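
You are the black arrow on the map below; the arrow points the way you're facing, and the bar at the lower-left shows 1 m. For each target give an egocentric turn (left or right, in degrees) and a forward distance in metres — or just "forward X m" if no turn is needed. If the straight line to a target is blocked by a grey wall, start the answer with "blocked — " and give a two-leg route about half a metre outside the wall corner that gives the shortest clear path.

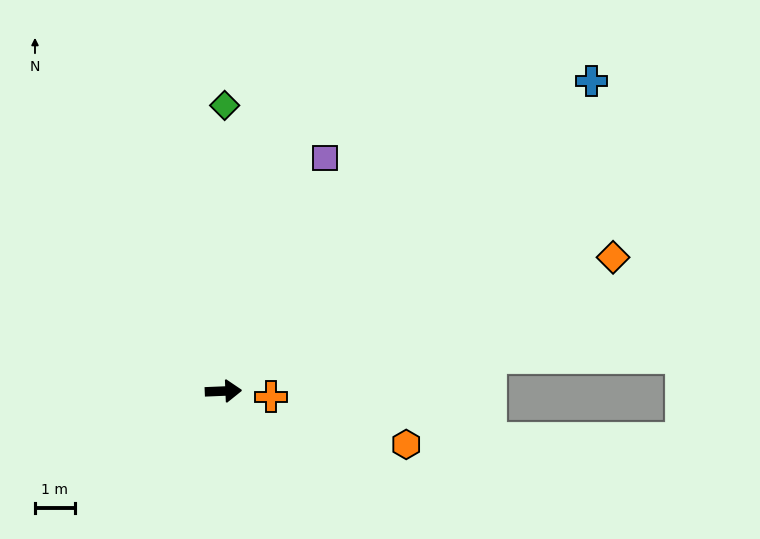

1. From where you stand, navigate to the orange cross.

turn right 9°, forward 1.2 m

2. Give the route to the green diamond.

turn left 87°, forward 7.2 m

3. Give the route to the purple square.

turn left 64°, forward 6.4 m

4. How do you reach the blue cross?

turn left 38°, forward 12.1 m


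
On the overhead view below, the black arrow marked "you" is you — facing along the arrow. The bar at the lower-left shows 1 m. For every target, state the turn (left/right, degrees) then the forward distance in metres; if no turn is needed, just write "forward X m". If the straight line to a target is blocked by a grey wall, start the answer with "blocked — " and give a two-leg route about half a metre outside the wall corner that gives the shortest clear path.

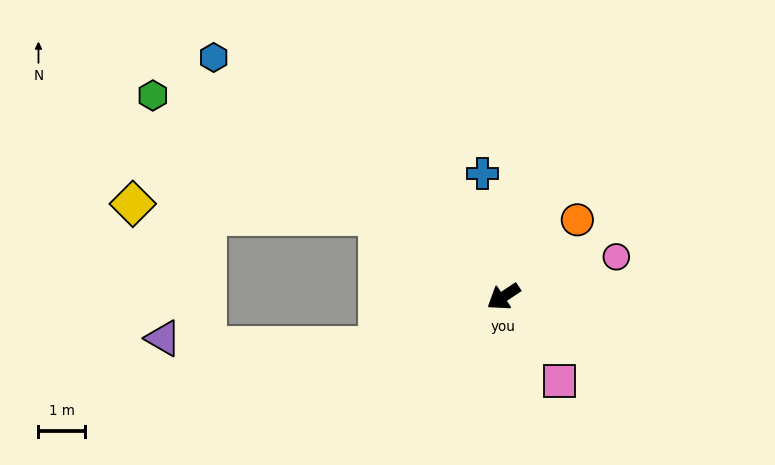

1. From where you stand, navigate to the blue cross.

turn right 114°, forward 2.7 m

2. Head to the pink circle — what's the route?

turn left 166°, forward 2.6 m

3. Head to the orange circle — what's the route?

turn right 167°, forward 2.3 m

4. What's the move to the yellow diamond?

blocked — turn right 66°, forward 3.2 m, then turn left 30°, forward 5.3 m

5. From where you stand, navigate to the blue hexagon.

turn right 73°, forward 8.2 m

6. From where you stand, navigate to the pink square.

turn left 90°, forward 2.2 m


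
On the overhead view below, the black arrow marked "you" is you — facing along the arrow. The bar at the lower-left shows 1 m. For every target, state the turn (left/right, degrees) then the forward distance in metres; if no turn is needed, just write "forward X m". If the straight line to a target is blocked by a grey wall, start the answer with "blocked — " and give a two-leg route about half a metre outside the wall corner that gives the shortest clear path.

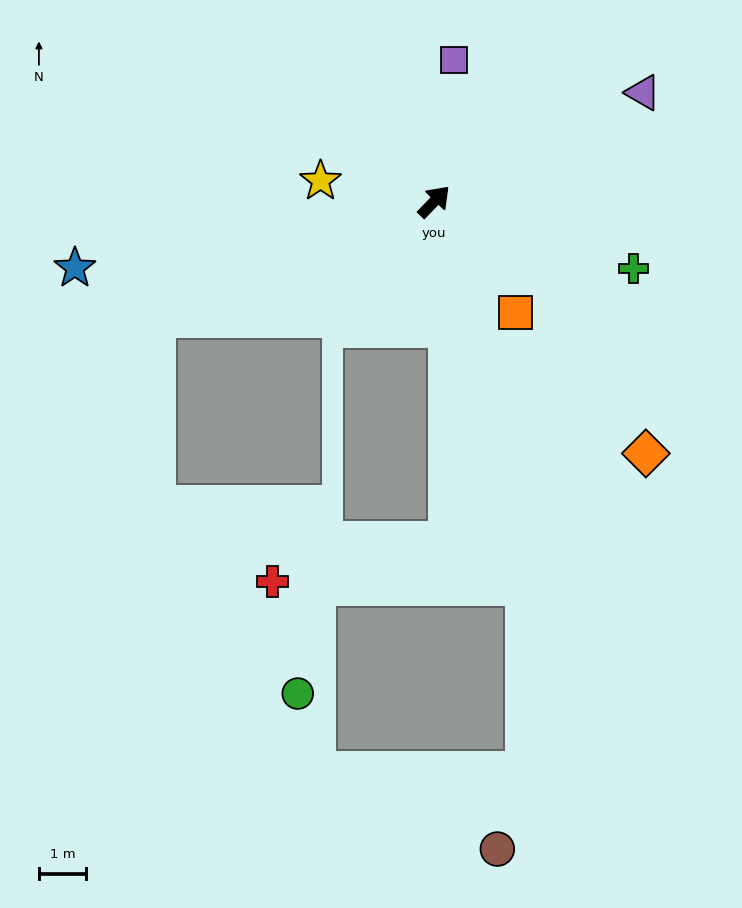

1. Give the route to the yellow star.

turn left 124°, forward 2.5 m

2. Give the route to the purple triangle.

turn right 18°, forward 5.0 m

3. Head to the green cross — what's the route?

turn right 65°, forward 4.5 m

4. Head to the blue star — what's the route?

turn left 145°, forward 7.8 m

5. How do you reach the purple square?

turn left 36°, forward 3.0 m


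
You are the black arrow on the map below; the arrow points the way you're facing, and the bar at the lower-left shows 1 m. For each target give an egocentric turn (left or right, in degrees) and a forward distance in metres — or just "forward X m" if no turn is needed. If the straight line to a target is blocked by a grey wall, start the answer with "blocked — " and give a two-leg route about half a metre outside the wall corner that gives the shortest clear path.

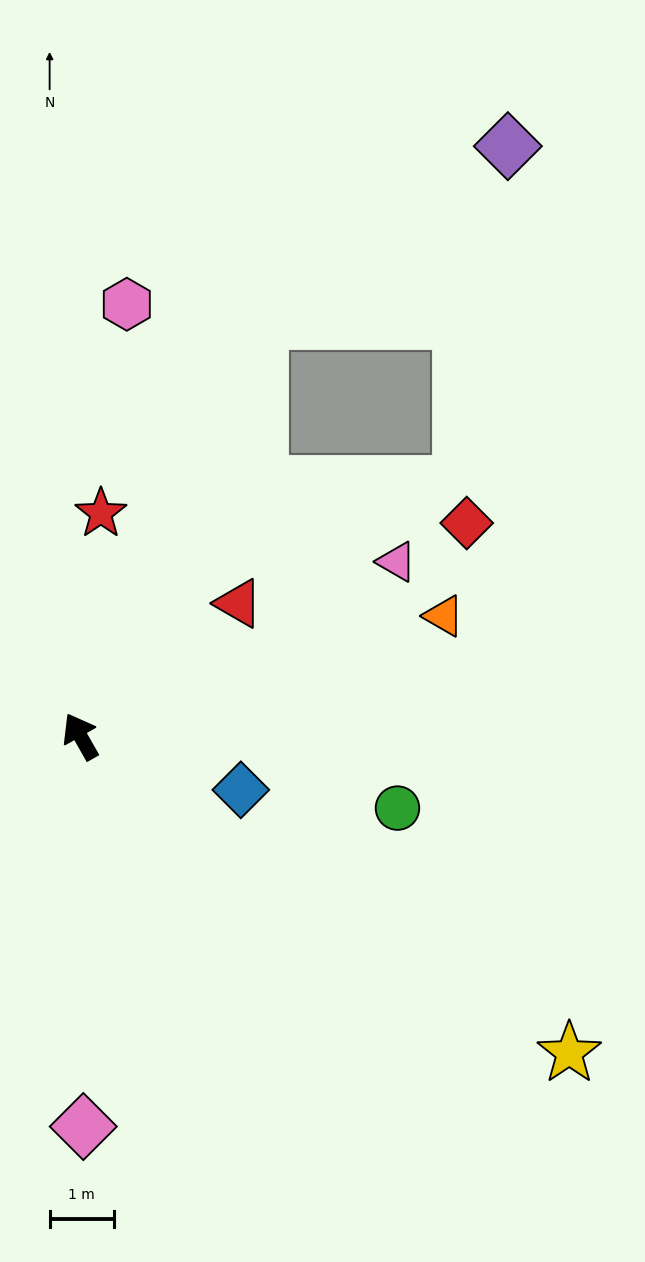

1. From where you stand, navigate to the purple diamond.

blocked — turn right 53°, forward 7.0 m, then turn right 31°, forward 4.7 m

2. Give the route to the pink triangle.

turn right 91°, forward 5.6 m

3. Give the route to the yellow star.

turn right 153°, forward 9.1 m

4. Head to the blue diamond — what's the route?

turn right 138°, forward 2.6 m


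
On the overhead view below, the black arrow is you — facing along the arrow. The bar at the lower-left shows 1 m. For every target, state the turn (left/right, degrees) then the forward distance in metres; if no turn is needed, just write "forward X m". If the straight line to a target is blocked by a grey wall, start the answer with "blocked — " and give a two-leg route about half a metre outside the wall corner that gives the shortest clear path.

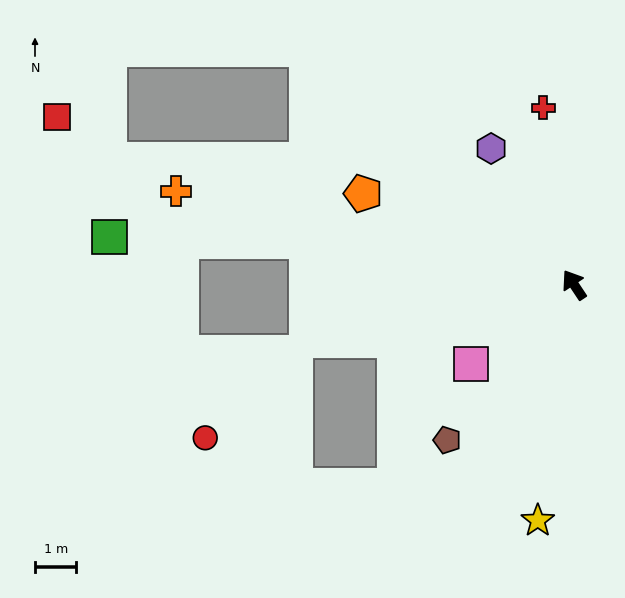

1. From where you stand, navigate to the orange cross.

turn left 43°, forward 9.9 m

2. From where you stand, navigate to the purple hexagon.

turn right 2°, forward 3.8 m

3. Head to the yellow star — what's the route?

turn left 138°, forward 5.8 m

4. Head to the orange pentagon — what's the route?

turn left 33°, forward 5.5 m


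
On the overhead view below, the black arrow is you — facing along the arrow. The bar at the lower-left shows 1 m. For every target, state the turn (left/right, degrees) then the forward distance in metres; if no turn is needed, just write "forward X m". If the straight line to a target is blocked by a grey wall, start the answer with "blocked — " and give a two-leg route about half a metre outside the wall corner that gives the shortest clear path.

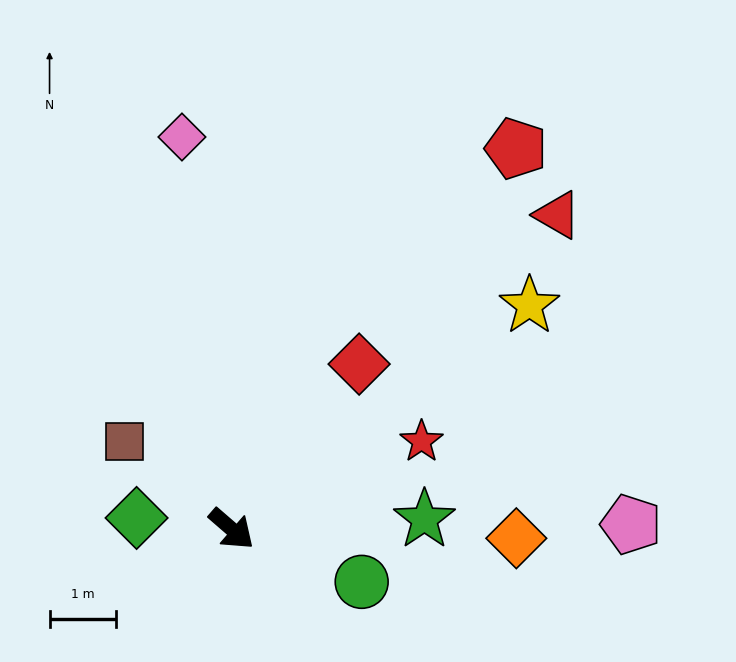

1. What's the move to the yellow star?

turn left 78°, forward 5.6 m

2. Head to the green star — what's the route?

turn left 44°, forward 2.9 m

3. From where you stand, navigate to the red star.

turn left 66°, forward 3.2 m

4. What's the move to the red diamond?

turn left 93°, forward 3.1 m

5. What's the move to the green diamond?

turn right 146°, forward 1.4 m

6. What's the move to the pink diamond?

turn left 138°, forward 6.0 m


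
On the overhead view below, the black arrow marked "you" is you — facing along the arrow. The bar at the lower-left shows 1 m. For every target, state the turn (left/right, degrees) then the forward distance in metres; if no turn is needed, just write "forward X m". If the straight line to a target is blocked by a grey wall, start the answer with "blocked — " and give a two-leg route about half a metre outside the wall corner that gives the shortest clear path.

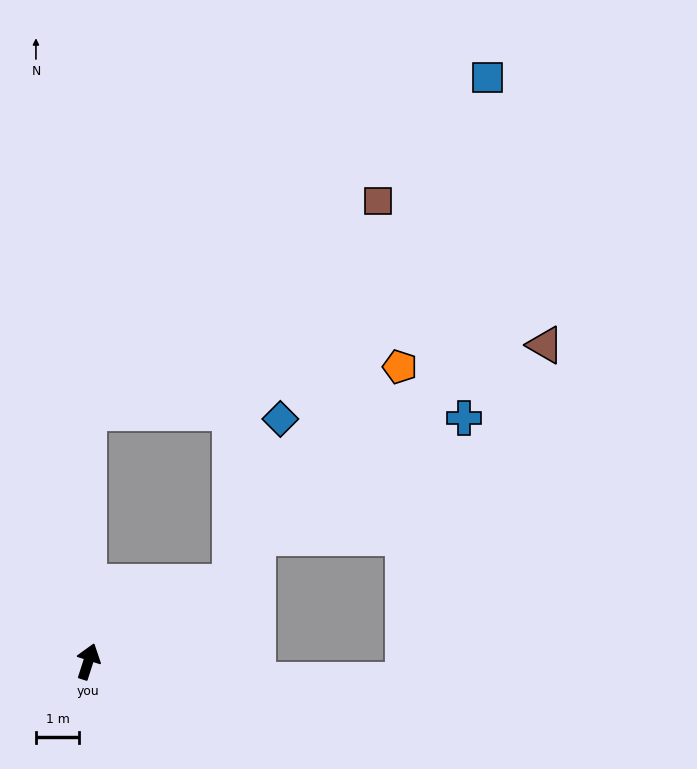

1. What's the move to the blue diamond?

blocked — turn right 43°, forward 3.8 m, then turn left 44°, forward 3.9 m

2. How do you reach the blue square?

blocked — turn right 43°, forward 3.8 m, then turn left 34°, forward 13.1 m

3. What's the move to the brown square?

blocked — turn left 18°, forward 5.7 m, then turn right 54°, forward 8.3 m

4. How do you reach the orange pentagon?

blocked — turn left 18°, forward 5.7 m, then turn right 82°, forward 7.2 m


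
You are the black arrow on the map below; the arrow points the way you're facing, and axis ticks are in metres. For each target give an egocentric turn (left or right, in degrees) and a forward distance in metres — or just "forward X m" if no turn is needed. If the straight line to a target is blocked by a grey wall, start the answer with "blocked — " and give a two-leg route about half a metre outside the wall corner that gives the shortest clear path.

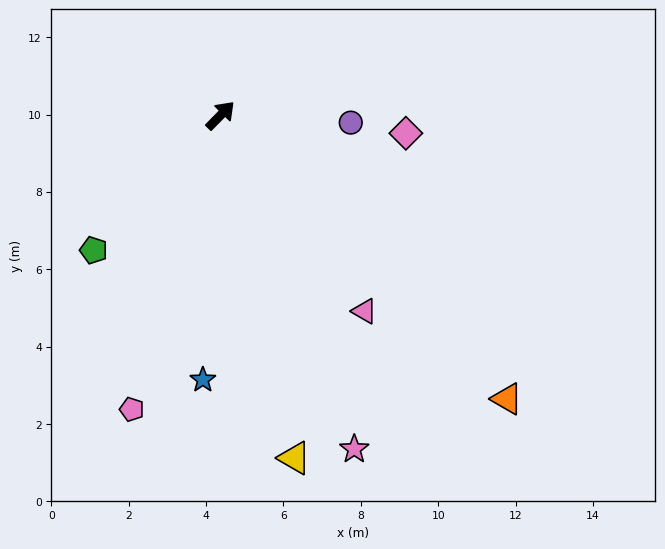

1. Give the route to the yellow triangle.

turn right 123°, forward 9.1 m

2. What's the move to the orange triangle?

turn right 90°, forward 10.4 m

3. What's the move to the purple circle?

turn right 49°, forward 3.4 m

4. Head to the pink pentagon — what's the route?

turn right 152°, forward 7.9 m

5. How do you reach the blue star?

turn right 139°, forward 6.9 m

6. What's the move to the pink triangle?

turn right 99°, forward 6.3 m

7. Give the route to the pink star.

turn right 114°, forward 9.3 m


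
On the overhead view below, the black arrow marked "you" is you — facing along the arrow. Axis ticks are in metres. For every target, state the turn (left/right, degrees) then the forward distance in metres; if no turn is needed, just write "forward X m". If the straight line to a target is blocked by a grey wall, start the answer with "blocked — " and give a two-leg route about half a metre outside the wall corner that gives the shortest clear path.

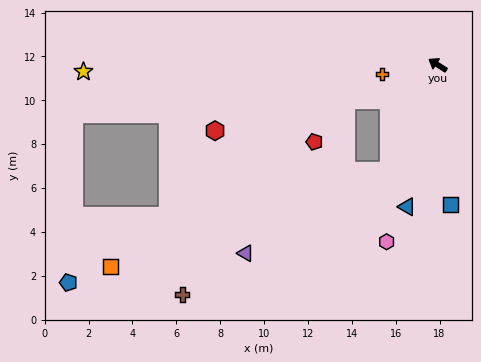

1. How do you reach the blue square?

turn left 128°, forward 6.4 m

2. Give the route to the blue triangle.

turn left 110°, forward 6.6 m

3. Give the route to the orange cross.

turn left 42°, forward 2.6 m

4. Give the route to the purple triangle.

blocked — turn left 98°, forward 5.3 m, then turn right 36°, forward 7.6 m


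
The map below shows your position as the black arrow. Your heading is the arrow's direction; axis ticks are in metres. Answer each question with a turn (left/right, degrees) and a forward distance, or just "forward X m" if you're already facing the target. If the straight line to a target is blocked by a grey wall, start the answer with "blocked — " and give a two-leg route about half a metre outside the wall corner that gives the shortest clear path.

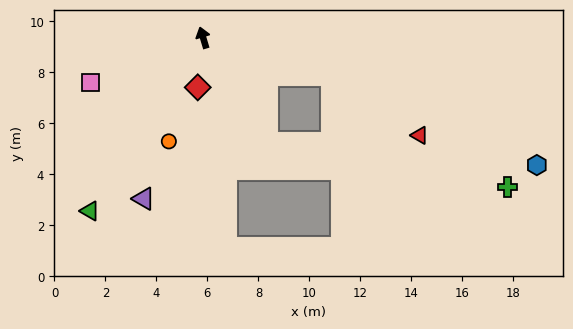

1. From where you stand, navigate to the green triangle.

turn left 130°, forward 8.1 m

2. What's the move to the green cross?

blocked — turn right 165°, forward 4.8 m, then turn left 48°, forward 9.6 m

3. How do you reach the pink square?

turn left 95°, forward 4.8 m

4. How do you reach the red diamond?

turn left 157°, forward 2.0 m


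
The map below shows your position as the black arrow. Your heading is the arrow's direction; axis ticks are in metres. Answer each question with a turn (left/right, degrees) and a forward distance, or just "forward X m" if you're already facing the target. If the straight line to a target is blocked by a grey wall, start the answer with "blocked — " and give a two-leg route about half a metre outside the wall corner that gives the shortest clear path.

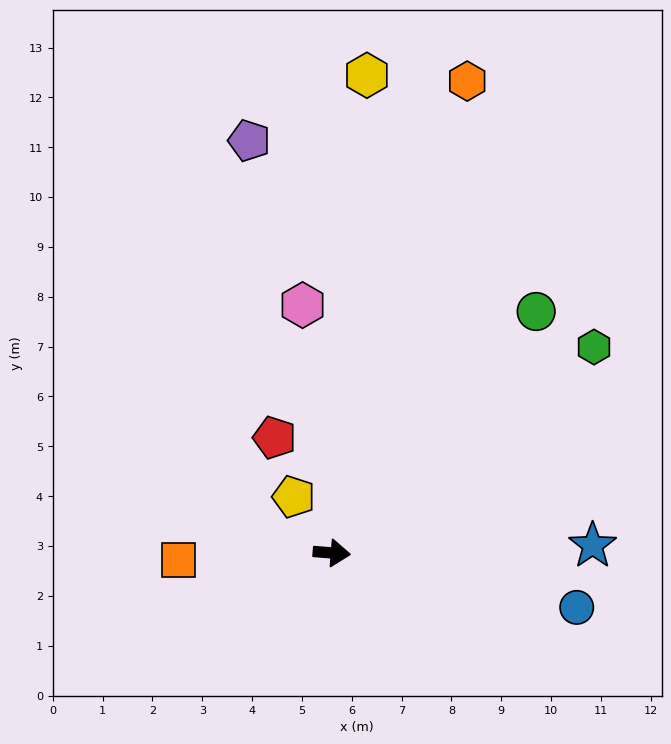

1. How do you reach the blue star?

turn left 6°, forward 5.2 m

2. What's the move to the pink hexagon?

turn left 101°, forward 5.0 m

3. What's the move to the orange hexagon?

turn left 79°, forward 9.8 m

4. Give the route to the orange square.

turn right 173°, forward 3.1 m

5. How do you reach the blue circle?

turn right 8°, forward 5.0 m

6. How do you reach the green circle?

turn left 54°, forward 6.3 m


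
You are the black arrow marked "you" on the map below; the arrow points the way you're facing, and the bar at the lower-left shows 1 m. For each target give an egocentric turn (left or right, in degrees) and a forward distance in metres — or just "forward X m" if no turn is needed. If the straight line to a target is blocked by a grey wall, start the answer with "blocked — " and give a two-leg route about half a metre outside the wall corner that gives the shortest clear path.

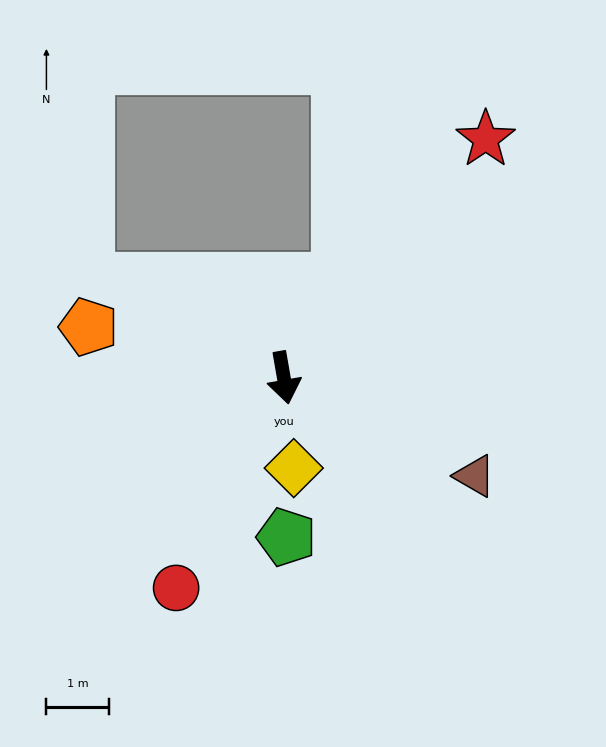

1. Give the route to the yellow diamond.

turn right 4°, forward 1.5 m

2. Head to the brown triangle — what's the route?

turn left 53°, forward 3.4 m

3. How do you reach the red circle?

turn right 37°, forward 3.8 m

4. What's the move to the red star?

turn left 130°, forward 5.0 m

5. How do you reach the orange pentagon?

turn right 114°, forward 3.2 m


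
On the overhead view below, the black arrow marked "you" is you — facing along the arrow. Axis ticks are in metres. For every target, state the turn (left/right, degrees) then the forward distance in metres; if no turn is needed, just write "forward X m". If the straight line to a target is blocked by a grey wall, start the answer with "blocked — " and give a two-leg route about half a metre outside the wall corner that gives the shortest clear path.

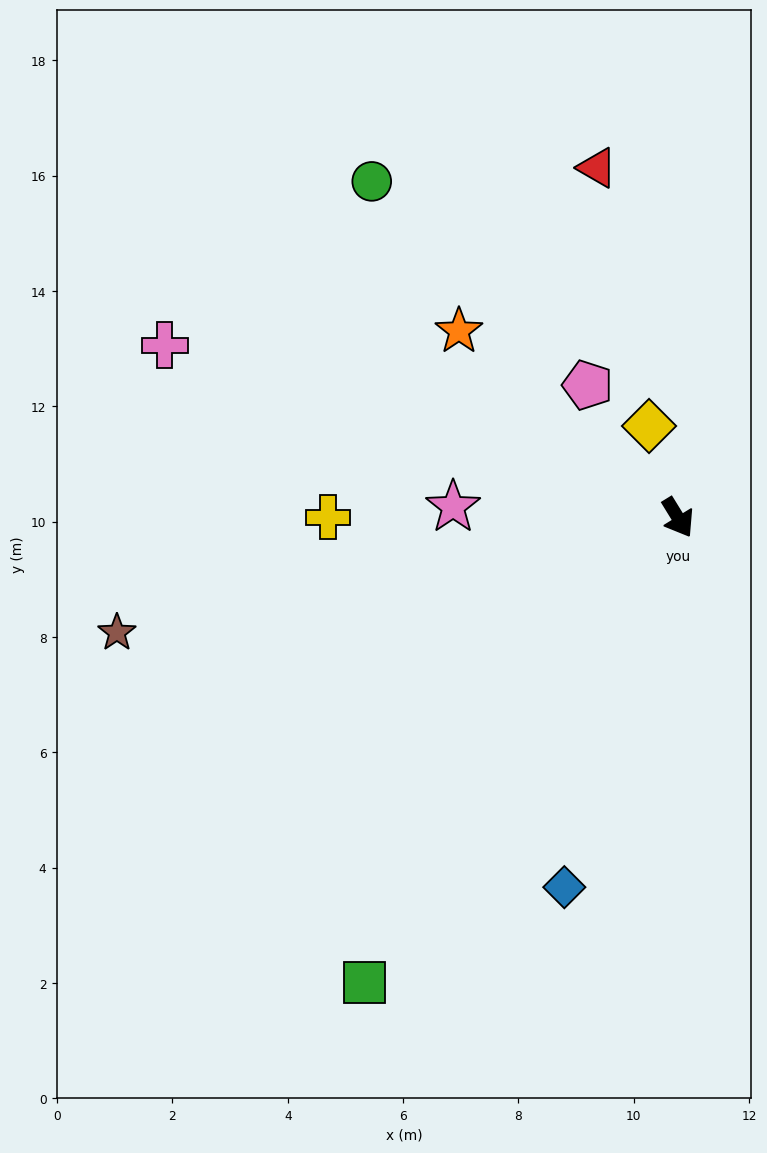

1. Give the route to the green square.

turn right 66°, forward 9.7 m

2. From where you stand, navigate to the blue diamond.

turn right 49°, forward 6.7 m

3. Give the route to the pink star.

turn right 124°, forward 3.9 m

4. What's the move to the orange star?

turn right 162°, forward 5.0 m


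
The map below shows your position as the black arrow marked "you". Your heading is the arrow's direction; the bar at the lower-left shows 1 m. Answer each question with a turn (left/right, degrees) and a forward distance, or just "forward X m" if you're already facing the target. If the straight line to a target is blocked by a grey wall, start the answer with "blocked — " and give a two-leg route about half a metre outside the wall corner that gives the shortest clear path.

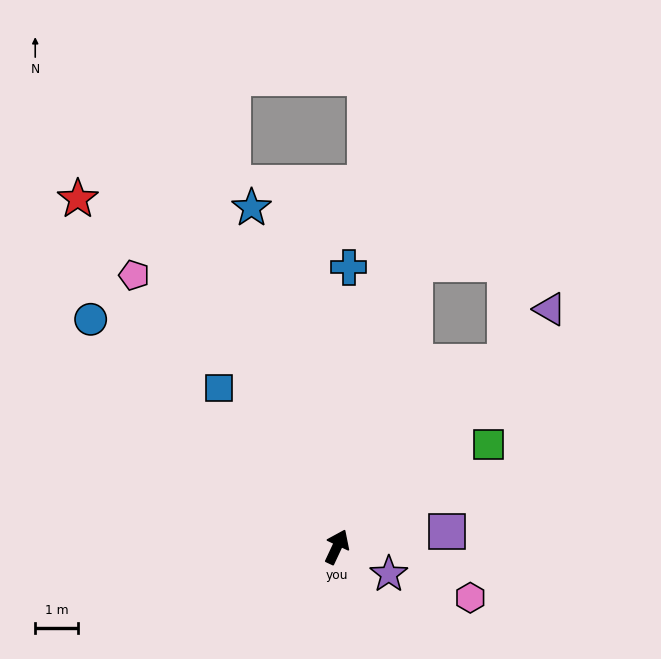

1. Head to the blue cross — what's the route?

turn left 23°, forward 6.6 m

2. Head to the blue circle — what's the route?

turn left 72°, forward 7.9 m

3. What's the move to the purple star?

turn right 93°, forward 1.4 m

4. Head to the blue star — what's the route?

turn left 39°, forward 8.2 m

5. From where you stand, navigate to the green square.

turn right 31°, forward 4.3 m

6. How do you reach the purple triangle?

turn right 17°, forward 7.5 m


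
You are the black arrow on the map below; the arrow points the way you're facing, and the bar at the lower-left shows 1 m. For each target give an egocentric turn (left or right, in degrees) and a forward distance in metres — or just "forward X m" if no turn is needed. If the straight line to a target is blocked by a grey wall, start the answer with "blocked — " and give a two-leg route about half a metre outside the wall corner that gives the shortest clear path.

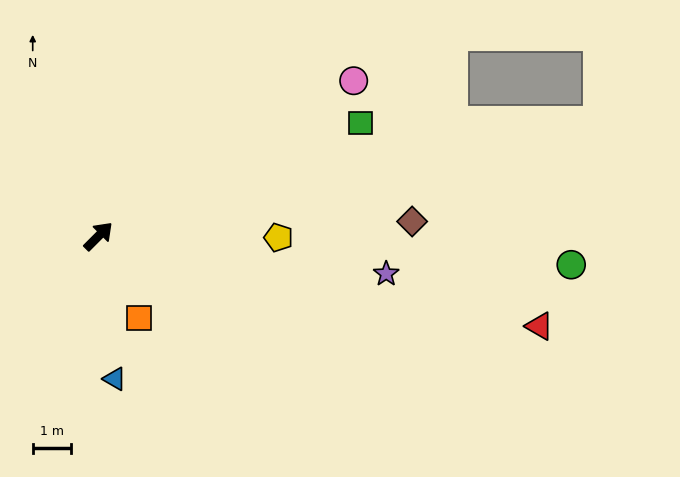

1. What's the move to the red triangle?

turn right 57°, forward 11.9 m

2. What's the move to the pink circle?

turn right 14°, forward 7.9 m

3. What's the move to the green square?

turn right 22°, forward 7.5 m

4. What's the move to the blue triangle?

turn right 129°, forward 3.8 m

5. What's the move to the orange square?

turn right 109°, forward 2.4 m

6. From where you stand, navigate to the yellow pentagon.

turn right 45°, forward 4.8 m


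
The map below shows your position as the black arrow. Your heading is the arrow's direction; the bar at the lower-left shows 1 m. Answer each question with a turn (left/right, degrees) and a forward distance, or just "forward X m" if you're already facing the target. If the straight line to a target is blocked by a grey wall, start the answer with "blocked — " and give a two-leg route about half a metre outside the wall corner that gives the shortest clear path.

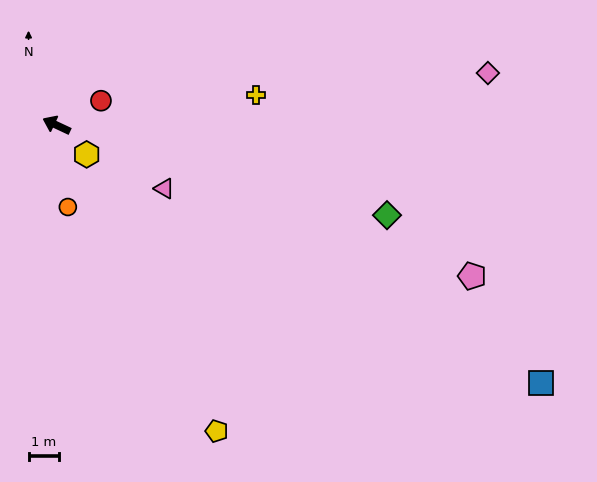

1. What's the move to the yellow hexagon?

turn left 161°, forward 1.4 m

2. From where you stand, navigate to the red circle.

turn right 126°, forward 1.7 m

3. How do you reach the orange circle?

turn left 123°, forward 2.7 m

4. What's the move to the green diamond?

turn right 170°, forward 11.3 m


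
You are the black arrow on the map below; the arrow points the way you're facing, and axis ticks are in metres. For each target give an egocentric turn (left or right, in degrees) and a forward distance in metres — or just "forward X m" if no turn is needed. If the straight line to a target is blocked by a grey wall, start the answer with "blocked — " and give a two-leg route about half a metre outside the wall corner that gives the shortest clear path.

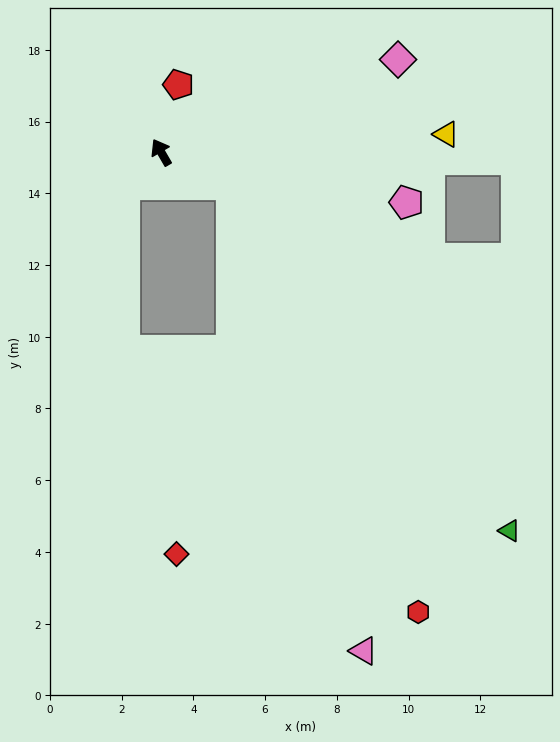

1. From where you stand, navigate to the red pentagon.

turn right 44°, forward 1.9 m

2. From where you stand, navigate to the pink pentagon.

turn right 132°, forward 7.0 m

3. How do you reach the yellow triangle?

turn right 117°, forward 8.0 m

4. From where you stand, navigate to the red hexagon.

blocked — turn right 145°, forward 2.1 m, then turn right 41°, forward 13.0 m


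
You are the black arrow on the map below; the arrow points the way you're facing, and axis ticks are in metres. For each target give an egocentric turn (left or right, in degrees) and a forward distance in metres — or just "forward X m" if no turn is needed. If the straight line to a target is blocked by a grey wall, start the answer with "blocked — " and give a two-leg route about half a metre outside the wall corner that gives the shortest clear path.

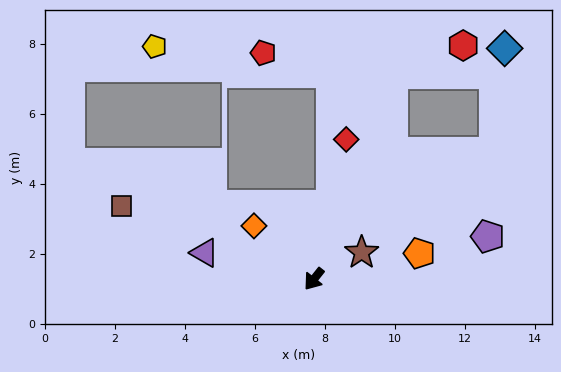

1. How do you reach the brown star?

turn left 158°, forward 1.6 m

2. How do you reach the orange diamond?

turn right 93°, forward 2.3 m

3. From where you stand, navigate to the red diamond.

turn right 155°, forward 4.1 m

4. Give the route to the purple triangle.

turn right 65°, forward 3.2 m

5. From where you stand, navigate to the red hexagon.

blocked — turn right 163°, forward 6.3 m, then turn right 46°, forward 2.2 m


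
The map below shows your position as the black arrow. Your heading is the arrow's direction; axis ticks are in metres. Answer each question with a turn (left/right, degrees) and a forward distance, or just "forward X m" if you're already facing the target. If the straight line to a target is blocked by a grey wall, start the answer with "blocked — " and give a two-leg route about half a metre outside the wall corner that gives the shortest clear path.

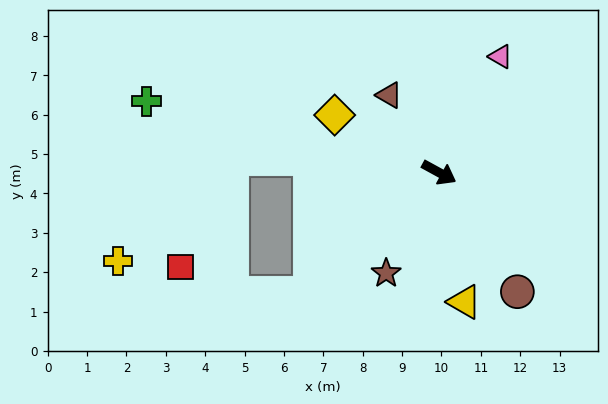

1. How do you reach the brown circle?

turn right 28°, forward 3.6 m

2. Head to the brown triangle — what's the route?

turn left 152°, forward 2.3 m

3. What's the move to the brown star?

turn right 89°, forward 2.9 m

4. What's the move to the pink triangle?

turn left 91°, forward 3.3 m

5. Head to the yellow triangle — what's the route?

turn right 50°, forward 3.3 m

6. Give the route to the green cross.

turn right 165°, forward 7.6 m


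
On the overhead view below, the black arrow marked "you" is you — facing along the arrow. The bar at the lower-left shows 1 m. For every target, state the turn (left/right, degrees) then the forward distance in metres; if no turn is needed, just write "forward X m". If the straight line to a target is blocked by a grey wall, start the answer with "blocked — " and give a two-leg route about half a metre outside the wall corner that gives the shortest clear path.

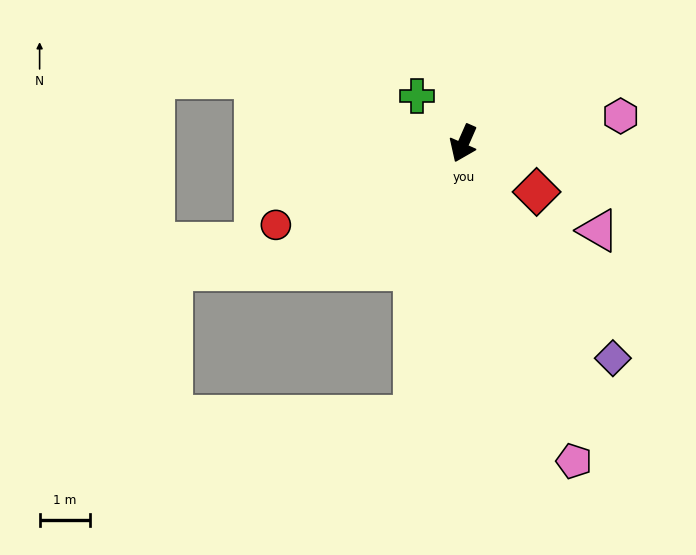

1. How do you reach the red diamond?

turn left 80°, forward 1.8 m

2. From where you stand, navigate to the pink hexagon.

turn left 124°, forward 3.2 m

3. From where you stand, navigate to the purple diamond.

turn left 59°, forward 5.2 m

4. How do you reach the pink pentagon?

turn left 43°, forward 6.7 m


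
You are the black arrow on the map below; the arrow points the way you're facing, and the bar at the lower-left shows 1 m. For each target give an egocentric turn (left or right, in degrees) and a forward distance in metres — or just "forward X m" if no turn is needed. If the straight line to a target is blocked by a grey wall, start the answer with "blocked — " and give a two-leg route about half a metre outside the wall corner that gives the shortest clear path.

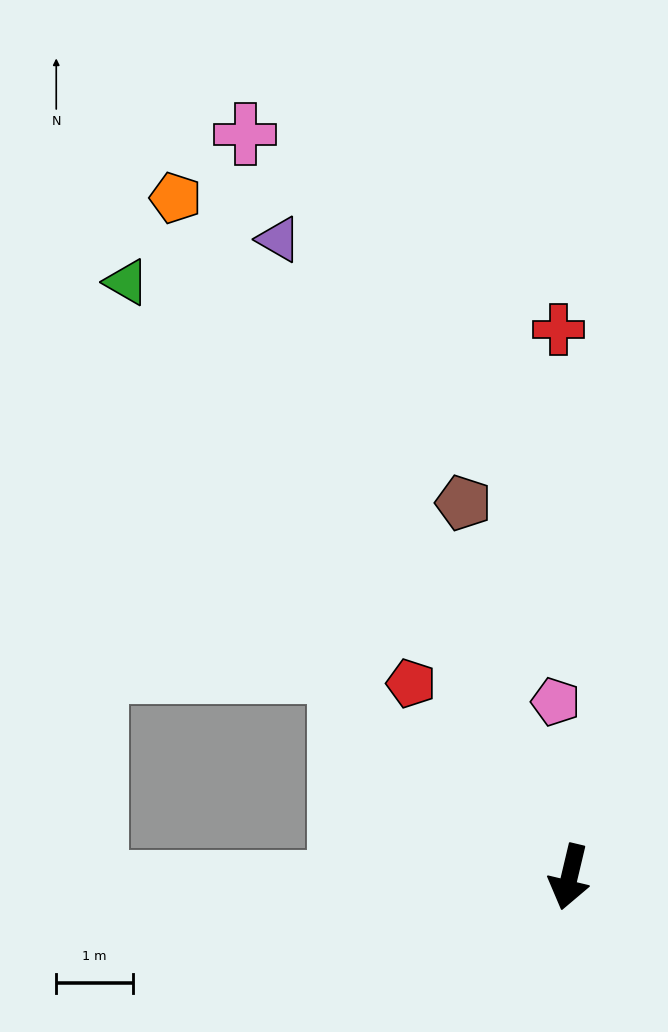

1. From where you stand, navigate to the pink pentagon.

turn right 162°, forward 2.3 m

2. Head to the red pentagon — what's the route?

turn right 127°, forward 3.3 m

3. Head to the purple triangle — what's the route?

turn right 142°, forward 9.1 m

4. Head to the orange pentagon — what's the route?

turn right 137°, forward 10.2 m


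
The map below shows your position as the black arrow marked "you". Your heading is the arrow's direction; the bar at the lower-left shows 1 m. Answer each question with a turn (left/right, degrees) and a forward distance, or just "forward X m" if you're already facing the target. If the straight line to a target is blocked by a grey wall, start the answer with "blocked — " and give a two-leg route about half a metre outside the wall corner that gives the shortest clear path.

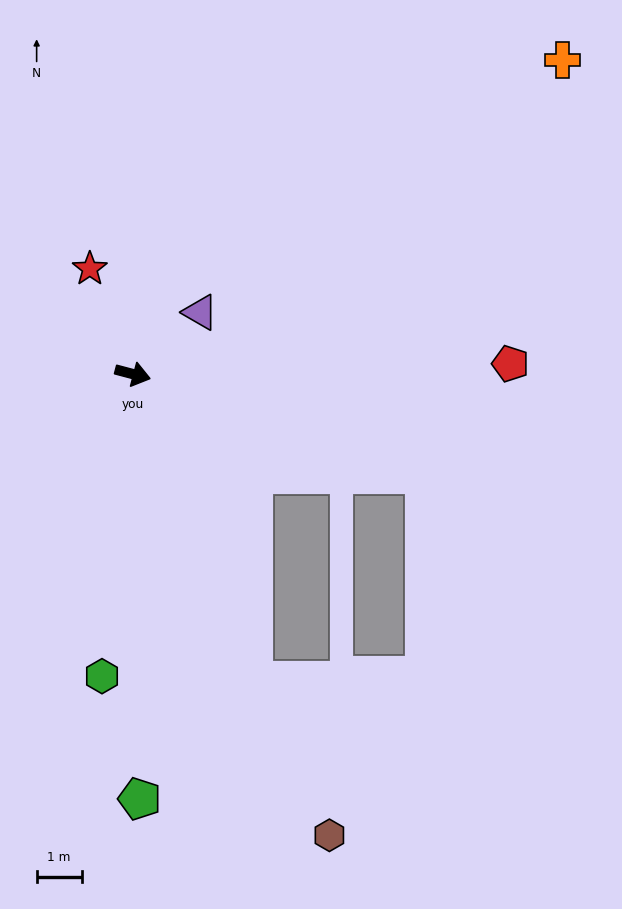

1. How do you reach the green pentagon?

turn right 74°, forward 9.5 m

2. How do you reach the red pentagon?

turn left 16°, forward 8.4 m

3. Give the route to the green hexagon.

turn right 81°, forward 6.8 m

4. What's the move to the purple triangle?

turn left 57°, forward 2.0 m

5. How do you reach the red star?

turn left 127°, forward 2.5 m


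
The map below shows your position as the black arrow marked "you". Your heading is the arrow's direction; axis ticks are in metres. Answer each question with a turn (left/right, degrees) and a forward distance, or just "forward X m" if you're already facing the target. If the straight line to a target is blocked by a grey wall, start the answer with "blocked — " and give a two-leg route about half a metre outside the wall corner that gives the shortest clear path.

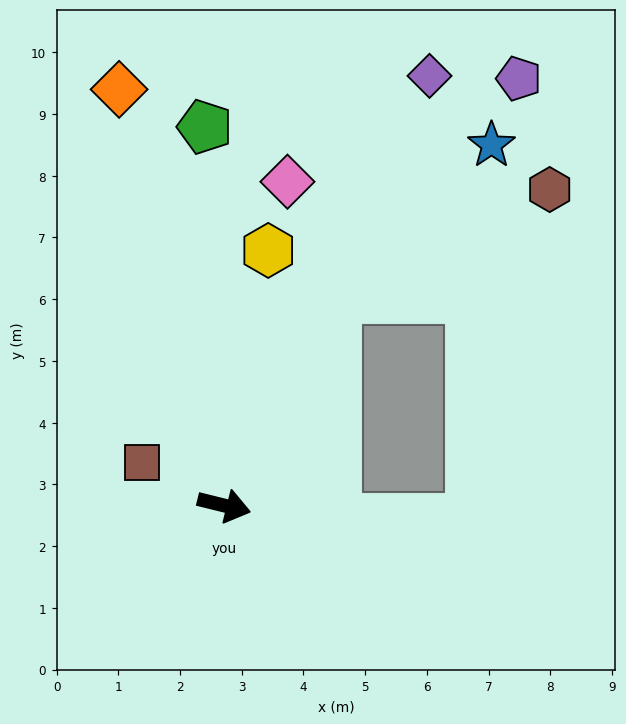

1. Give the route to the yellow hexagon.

turn left 94°, forward 4.2 m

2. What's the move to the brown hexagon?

blocked — turn left 76°, forward 3.8 m, then turn right 35°, forward 3.9 m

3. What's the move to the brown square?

turn left 166°, forward 1.5 m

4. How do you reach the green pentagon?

turn left 107°, forward 6.1 m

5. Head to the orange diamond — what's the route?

turn left 118°, forward 7.0 m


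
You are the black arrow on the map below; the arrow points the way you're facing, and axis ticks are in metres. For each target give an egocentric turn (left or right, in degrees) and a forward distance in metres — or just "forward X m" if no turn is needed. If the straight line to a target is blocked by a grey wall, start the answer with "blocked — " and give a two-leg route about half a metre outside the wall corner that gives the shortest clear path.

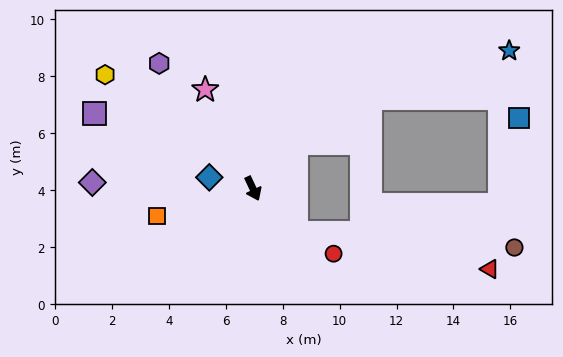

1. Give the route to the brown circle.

blocked — turn left 19°, forward 2.2 m, then turn left 42°, forward 7.7 m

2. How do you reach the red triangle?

blocked — turn left 19°, forward 2.2 m, then turn left 35°, forward 6.9 m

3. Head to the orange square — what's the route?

turn right 99°, forward 3.5 m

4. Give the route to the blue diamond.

turn right 130°, forward 1.6 m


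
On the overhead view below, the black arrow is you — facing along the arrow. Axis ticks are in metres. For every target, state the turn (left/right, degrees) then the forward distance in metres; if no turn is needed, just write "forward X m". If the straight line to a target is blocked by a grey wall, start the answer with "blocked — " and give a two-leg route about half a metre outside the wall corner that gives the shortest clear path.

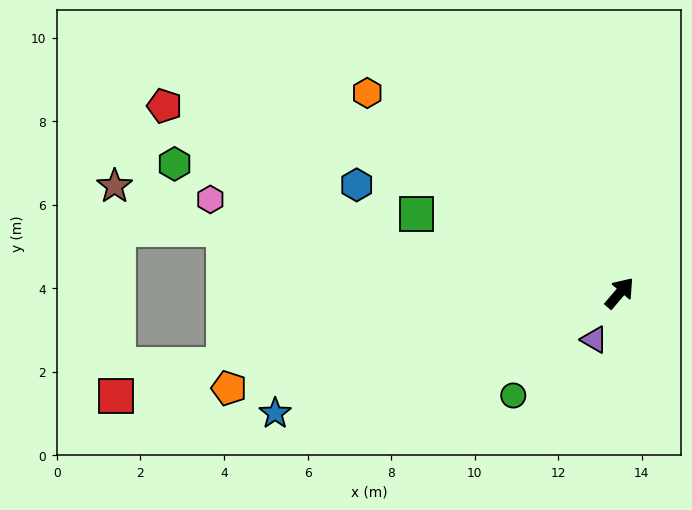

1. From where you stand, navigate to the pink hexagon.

turn left 118°, forward 10.0 m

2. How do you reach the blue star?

turn left 150°, forward 8.7 m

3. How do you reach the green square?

turn left 109°, forward 5.2 m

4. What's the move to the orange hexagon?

turn left 92°, forward 7.7 m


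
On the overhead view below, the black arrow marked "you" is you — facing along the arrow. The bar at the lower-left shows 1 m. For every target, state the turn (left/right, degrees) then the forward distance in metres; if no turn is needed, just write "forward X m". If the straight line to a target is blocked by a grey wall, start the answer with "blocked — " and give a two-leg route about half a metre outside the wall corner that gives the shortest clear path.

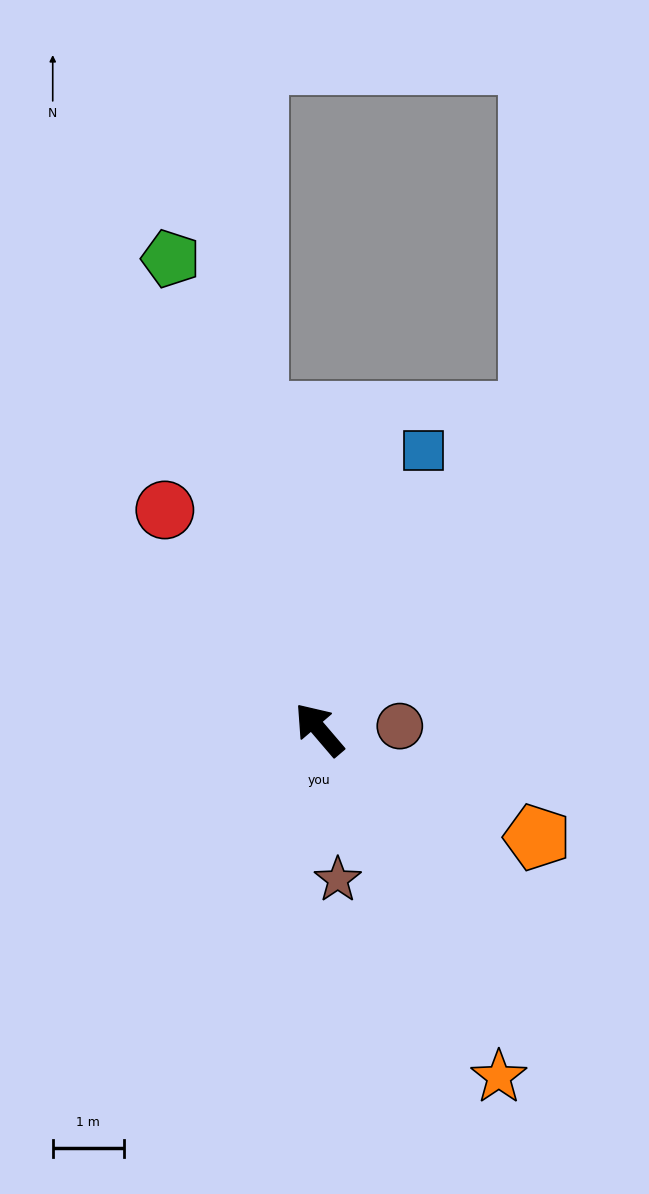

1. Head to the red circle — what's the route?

turn right 5°, forward 3.8 m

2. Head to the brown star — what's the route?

turn left 147°, forward 2.1 m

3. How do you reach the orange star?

turn left 167°, forward 5.5 m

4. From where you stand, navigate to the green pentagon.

turn right 23°, forward 6.9 m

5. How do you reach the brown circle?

turn right 128°, forward 1.1 m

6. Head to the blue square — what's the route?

turn right 61°, forward 4.2 m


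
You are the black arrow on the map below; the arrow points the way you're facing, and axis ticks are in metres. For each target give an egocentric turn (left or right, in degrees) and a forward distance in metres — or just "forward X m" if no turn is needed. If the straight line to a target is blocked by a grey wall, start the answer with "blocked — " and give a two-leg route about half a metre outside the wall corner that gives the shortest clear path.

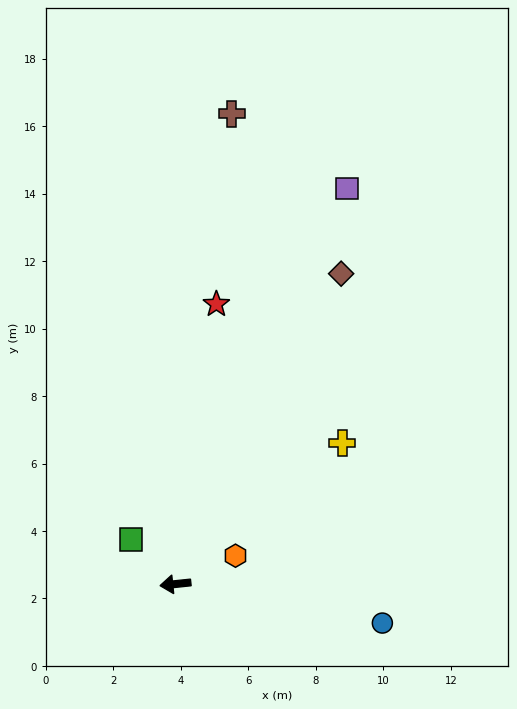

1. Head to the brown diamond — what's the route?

turn right 124°, forward 10.4 m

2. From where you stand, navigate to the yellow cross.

turn right 146°, forward 6.5 m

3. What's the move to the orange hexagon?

turn right 161°, forward 2.0 m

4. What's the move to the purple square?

turn right 119°, forward 12.8 m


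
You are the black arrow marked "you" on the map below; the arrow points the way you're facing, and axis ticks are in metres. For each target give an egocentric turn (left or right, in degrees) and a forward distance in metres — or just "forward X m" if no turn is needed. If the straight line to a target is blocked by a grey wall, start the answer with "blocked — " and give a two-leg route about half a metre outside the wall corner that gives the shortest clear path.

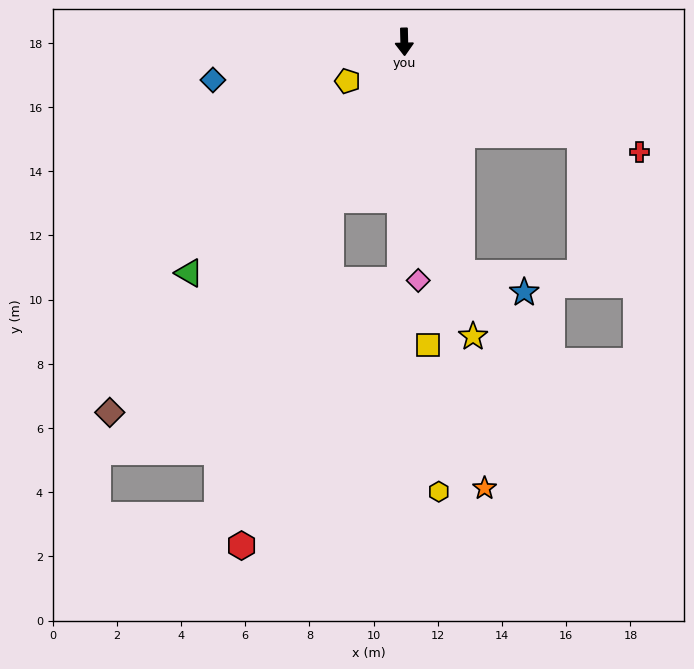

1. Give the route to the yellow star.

turn left 12°, forward 9.4 m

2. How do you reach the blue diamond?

turn right 80°, forward 6.1 m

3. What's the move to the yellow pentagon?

turn right 57°, forward 2.1 m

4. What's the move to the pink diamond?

forward 7.4 m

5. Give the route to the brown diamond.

turn right 40°, forward 14.7 m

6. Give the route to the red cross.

turn left 64°, forward 8.1 m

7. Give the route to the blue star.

blocked — turn left 12°, forward 7.4 m, then turn left 60°, forward 2.0 m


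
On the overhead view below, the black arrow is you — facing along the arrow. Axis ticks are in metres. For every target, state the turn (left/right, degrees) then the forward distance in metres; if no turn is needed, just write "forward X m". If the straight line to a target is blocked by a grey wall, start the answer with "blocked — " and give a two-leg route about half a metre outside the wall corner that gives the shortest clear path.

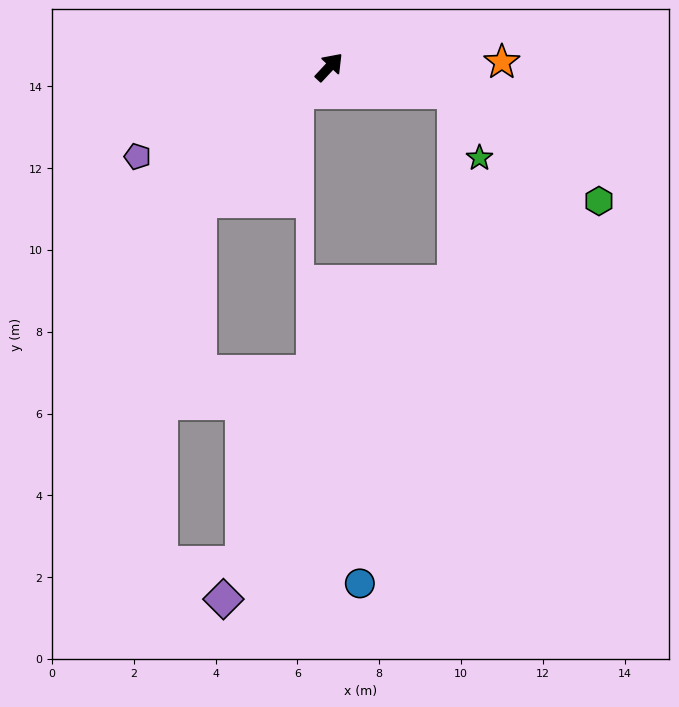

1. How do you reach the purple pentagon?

turn left 158°, forward 5.2 m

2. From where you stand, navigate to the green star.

blocked — turn right 58°, forward 3.1 m, then turn right 58°, forward 1.7 m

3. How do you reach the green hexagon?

blocked — turn right 58°, forward 3.1 m, then turn right 26°, forward 4.4 m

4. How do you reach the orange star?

turn right 45°, forward 4.2 m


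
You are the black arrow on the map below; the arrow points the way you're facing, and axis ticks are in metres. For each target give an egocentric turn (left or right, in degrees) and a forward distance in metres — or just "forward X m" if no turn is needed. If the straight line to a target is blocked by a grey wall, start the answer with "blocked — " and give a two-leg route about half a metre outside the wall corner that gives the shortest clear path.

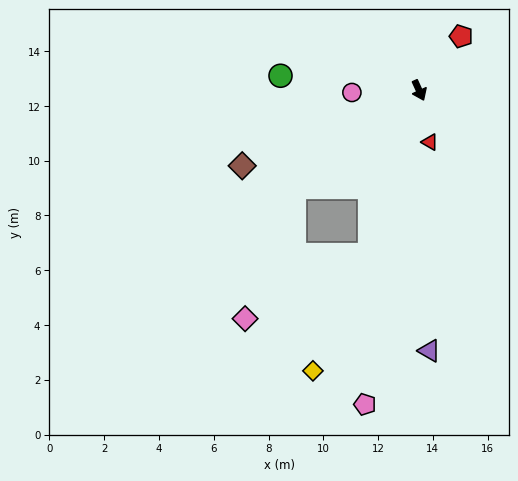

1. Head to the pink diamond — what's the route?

blocked — turn right 76°, forward 5.8 m, then turn left 31°, forward 5.1 m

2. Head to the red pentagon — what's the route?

turn left 118°, forward 2.5 m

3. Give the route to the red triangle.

turn right 13°, forward 1.9 m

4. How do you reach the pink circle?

turn right 113°, forward 2.5 m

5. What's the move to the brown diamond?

turn right 91°, forward 7.0 m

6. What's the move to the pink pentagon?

turn right 34°, forward 11.6 m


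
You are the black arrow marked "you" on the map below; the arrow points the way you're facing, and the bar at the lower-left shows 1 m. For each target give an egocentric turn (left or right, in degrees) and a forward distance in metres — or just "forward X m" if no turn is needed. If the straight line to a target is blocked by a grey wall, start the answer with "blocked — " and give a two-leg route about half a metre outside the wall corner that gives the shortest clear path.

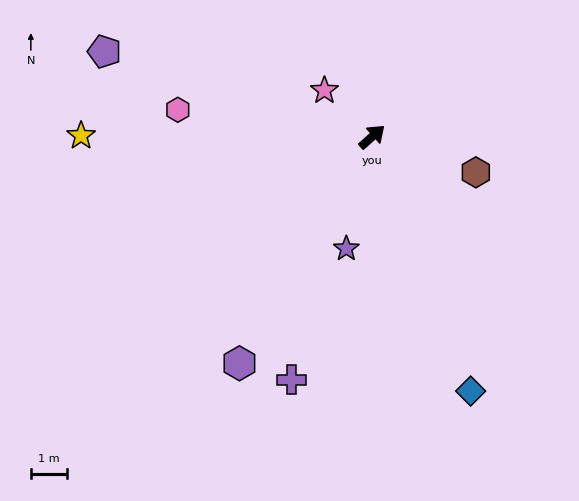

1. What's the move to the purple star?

turn right 145°, forward 3.2 m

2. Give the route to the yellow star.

turn left 138°, forward 8.0 m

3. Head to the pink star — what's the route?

turn left 94°, forward 1.8 m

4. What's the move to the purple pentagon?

turn left 121°, forward 7.7 m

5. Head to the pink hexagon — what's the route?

turn left 130°, forward 5.4 m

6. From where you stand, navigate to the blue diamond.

turn right 111°, forward 7.5 m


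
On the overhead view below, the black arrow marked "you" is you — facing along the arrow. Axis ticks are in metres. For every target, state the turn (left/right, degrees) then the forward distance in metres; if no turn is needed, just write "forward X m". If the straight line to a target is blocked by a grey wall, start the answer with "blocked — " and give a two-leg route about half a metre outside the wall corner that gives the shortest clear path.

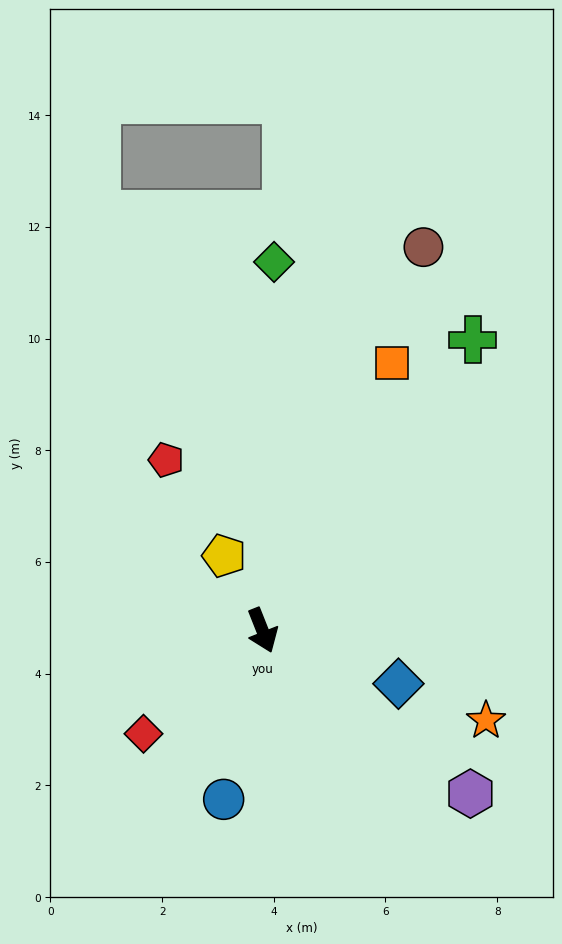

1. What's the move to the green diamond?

turn left 157°, forward 6.6 m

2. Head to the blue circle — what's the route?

turn right 35°, forward 3.1 m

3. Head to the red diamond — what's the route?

turn right 71°, forward 2.8 m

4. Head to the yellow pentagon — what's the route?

turn right 174°, forward 1.5 m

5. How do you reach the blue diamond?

turn left 47°, forward 2.6 m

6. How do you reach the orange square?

turn left 133°, forward 5.3 m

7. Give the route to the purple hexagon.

turn left 30°, forward 4.7 m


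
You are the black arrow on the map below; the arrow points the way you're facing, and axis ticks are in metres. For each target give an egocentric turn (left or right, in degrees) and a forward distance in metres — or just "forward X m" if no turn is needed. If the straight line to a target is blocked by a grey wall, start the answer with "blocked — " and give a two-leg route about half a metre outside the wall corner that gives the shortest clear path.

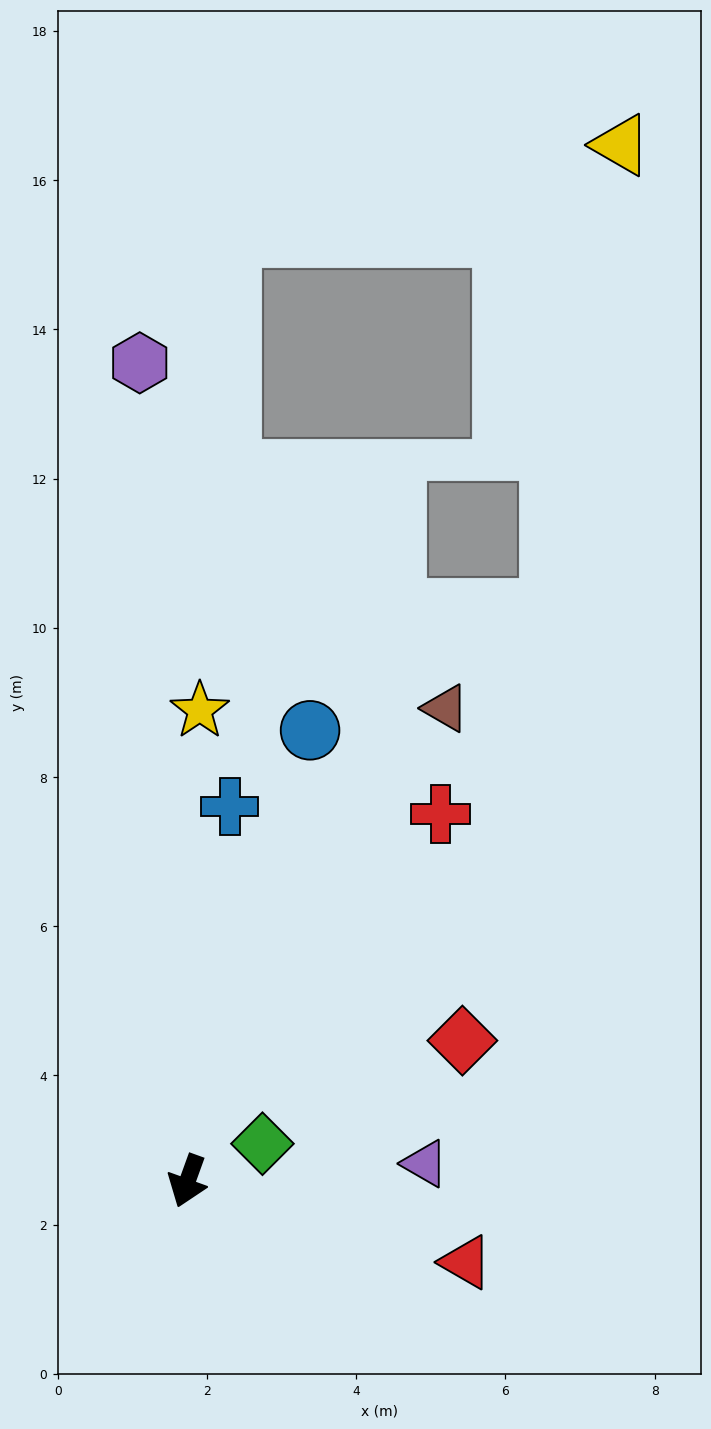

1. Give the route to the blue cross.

turn right 167°, forward 5.0 m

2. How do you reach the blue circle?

turn right 175°, forward 6.3 m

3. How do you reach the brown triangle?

turn left 171°, forward 7.2 m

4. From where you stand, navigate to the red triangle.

turn left 94°, forward 3.9 m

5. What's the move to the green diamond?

turn left 136°, forward 1.1 m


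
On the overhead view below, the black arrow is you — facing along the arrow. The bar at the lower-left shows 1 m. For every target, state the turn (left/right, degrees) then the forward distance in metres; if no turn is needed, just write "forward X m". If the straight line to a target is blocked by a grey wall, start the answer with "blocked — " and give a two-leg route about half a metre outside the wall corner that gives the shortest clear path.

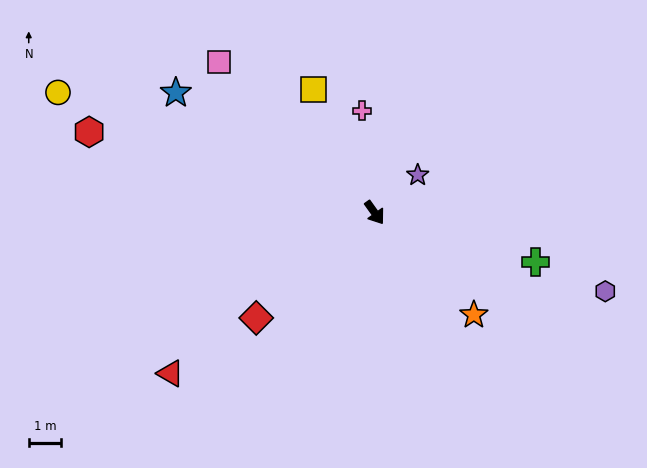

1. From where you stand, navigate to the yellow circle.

turn right 146°, forward 10.4 m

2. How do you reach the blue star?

turn right 157°, forward 7.2 m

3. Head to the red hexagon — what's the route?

turn right 141°, forward 9.1 m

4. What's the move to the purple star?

turn left 96°, forward 1.8 m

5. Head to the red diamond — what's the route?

turn right 84°, forward 4.9 m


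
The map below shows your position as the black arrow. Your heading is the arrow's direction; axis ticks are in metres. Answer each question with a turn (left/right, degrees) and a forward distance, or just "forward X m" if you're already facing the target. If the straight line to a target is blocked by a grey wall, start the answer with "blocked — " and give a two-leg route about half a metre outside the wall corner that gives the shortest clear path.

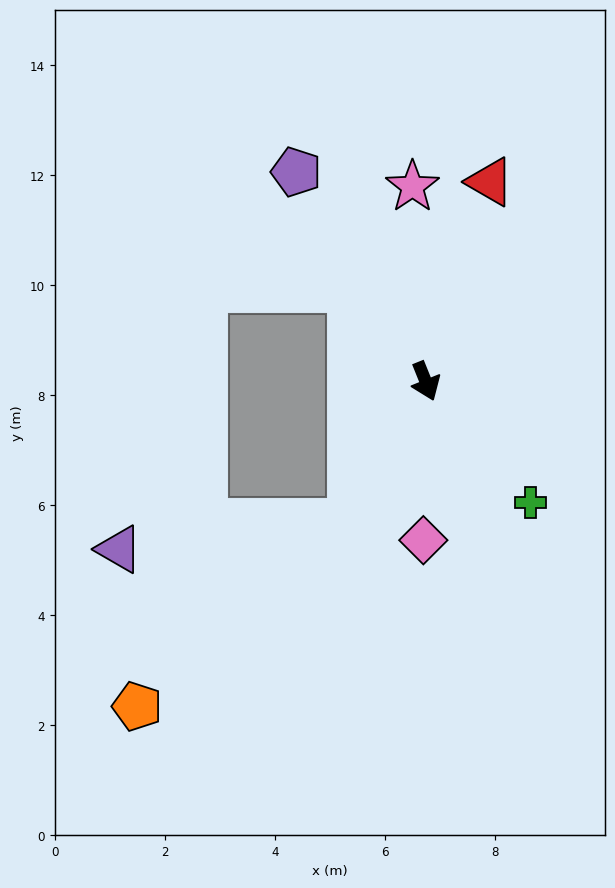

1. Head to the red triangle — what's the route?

turn left 140°, forward 3.8 m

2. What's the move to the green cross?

turn left 19°, forward 2.9 m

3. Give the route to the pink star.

turn left 162°, forward 3.5 m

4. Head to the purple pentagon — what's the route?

turn right 170°, forward 4.5 m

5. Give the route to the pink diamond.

turn right 23°, forward 2.9 m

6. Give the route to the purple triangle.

blocked — turn right 50°, forward 2.9 m, then turn right 55°, forward 4.2 m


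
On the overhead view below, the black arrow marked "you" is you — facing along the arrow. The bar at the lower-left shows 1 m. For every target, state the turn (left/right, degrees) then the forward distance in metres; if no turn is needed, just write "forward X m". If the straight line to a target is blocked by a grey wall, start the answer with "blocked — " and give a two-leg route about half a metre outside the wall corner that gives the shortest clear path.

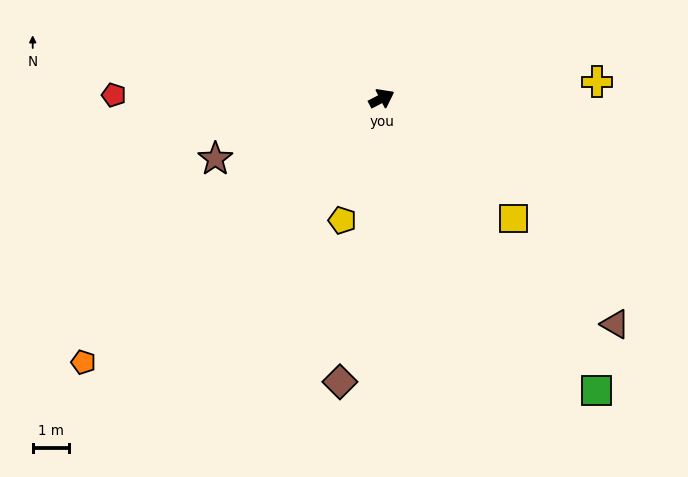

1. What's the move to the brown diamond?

turn right 126°, forward 7.8 m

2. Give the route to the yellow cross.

turn right 23°, forward 5.9 m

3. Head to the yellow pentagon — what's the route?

turn right 135°, forward 3.5 m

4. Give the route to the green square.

turn right 81°, forward 9.9 m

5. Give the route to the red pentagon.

turn left 152°, forward 7.3 m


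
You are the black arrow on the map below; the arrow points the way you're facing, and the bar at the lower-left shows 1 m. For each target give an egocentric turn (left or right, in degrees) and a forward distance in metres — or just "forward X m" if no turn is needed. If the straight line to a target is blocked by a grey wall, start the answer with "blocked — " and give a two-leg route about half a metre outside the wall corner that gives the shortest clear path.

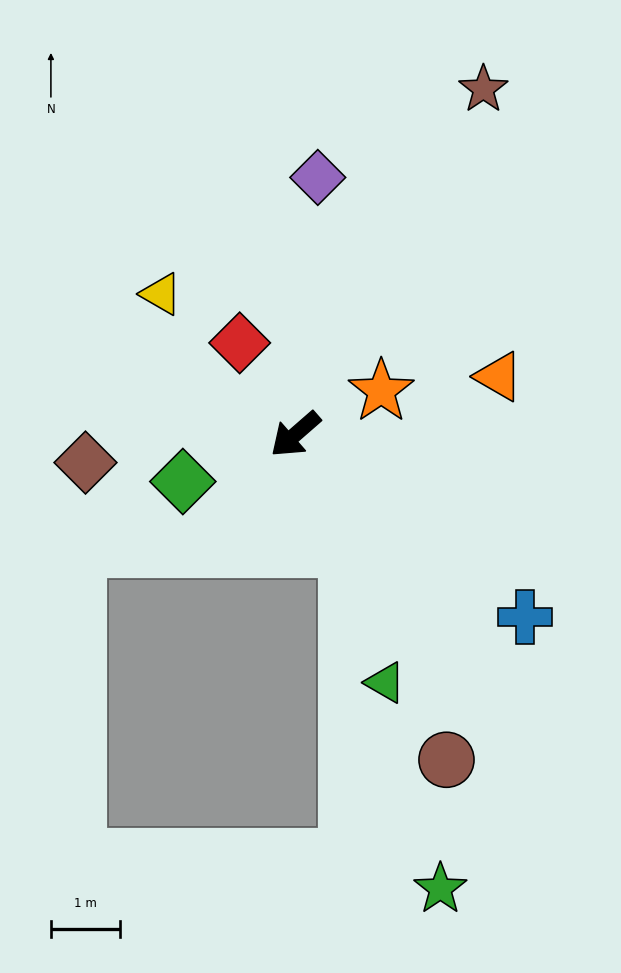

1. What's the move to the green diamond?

turn right 18°, forward 1.8 m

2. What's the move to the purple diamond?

turn right 136°, forward 3.7 m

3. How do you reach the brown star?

turn right 160°, forward 5.7 m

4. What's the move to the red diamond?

turn right 100°, forward 1.6 m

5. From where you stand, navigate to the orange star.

turn left 166°, forward 1.4 m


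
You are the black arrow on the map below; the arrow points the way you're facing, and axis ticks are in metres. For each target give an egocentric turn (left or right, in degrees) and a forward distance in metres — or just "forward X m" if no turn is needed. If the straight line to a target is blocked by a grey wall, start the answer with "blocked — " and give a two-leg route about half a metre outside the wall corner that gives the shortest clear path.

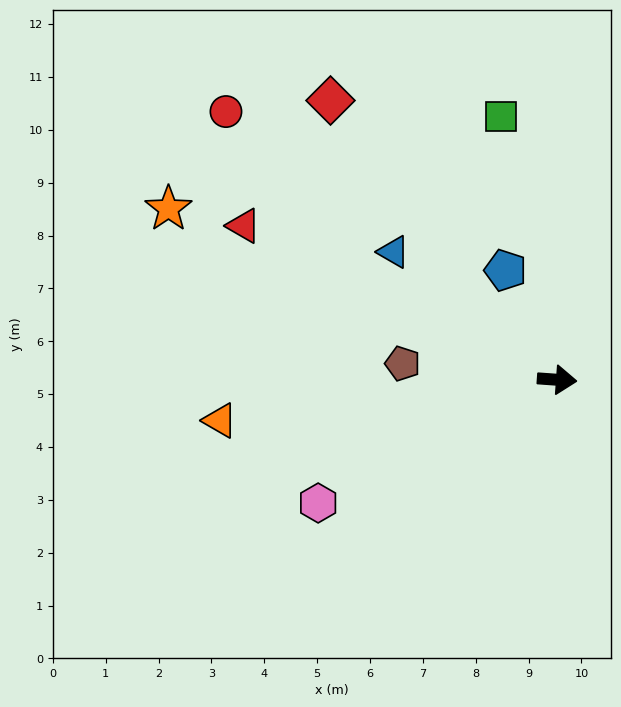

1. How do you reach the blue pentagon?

turn left 119°, forward 2.3 m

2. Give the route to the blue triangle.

turn left 146°, forward 3.9 m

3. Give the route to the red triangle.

turn left 158°, forward 6.6 m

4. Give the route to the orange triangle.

turn right 169°, forward 6.4 m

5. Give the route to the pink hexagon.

turn right 149°, forward 5.1 m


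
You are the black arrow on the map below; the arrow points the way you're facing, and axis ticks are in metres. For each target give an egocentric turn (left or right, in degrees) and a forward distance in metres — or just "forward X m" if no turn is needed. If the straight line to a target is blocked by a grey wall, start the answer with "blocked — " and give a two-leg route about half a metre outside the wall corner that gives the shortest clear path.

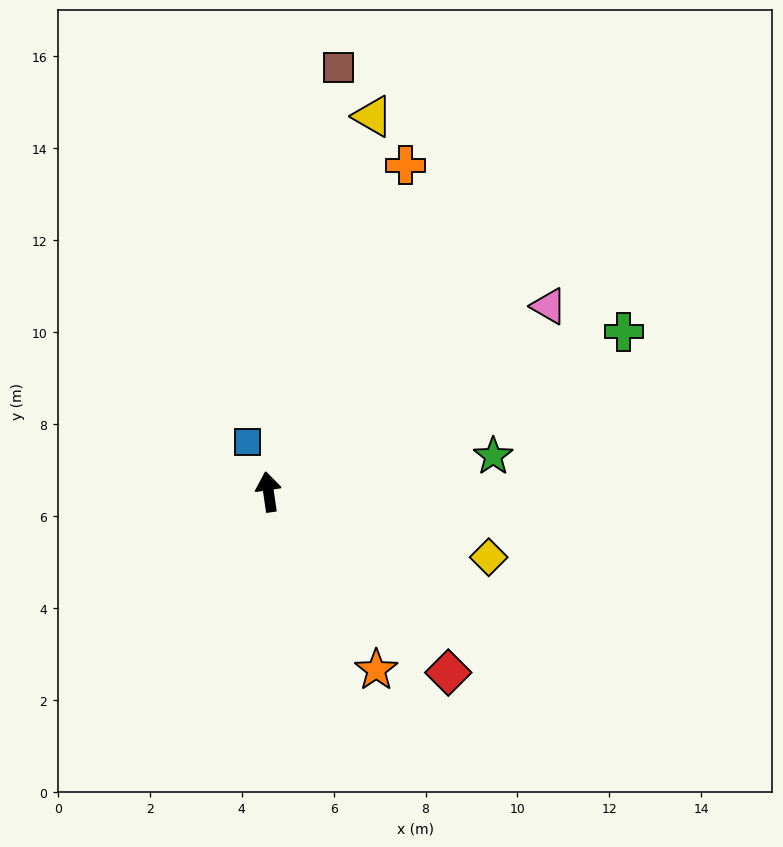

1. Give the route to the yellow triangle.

turn right 24°, forward 8.5 m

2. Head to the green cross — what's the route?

turn right 74°, forward 8.5 m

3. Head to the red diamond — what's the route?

turn right 143°, forward 5.5 m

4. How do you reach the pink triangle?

turn right 65°, forward 7.3 m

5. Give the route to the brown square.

turn right 18°, forward 9.4 m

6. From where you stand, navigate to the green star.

turn right 89°, forward 5.0 m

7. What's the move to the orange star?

turn right 157°, forward 4.5 m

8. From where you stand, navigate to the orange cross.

turn right 31°, forward 7.7 m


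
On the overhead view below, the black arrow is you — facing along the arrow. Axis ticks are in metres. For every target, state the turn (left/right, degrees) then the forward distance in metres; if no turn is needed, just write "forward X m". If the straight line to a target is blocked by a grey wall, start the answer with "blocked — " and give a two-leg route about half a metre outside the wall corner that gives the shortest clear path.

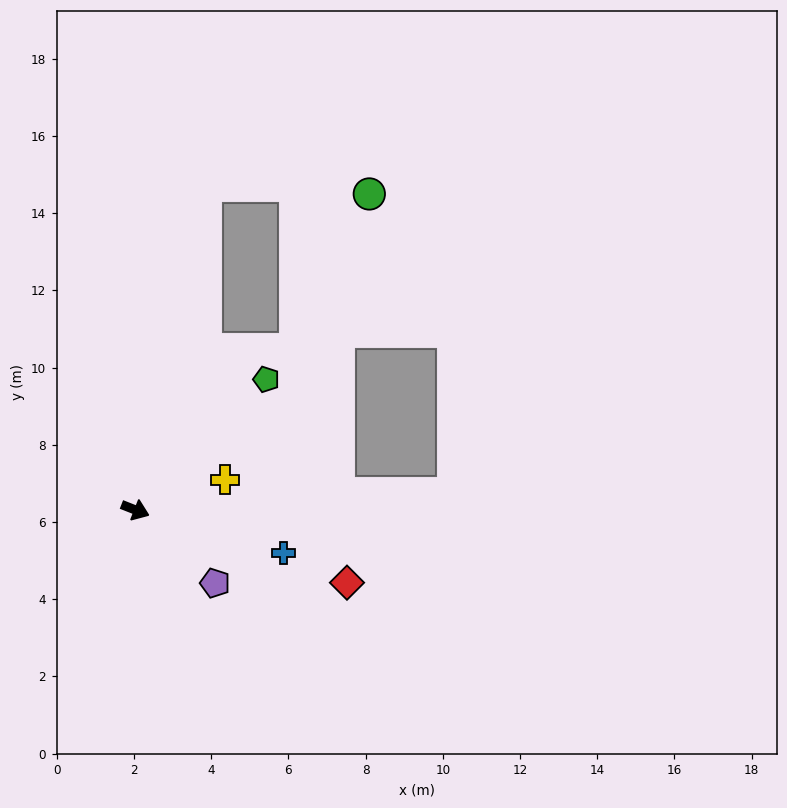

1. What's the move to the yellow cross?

turn left 40°, forward 2.5 m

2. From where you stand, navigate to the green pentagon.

turn left 66°, forward 4.8 m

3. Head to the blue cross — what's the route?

turn left 5°, forward 4.0 m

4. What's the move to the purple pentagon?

turn right 21°, forward 2.8 m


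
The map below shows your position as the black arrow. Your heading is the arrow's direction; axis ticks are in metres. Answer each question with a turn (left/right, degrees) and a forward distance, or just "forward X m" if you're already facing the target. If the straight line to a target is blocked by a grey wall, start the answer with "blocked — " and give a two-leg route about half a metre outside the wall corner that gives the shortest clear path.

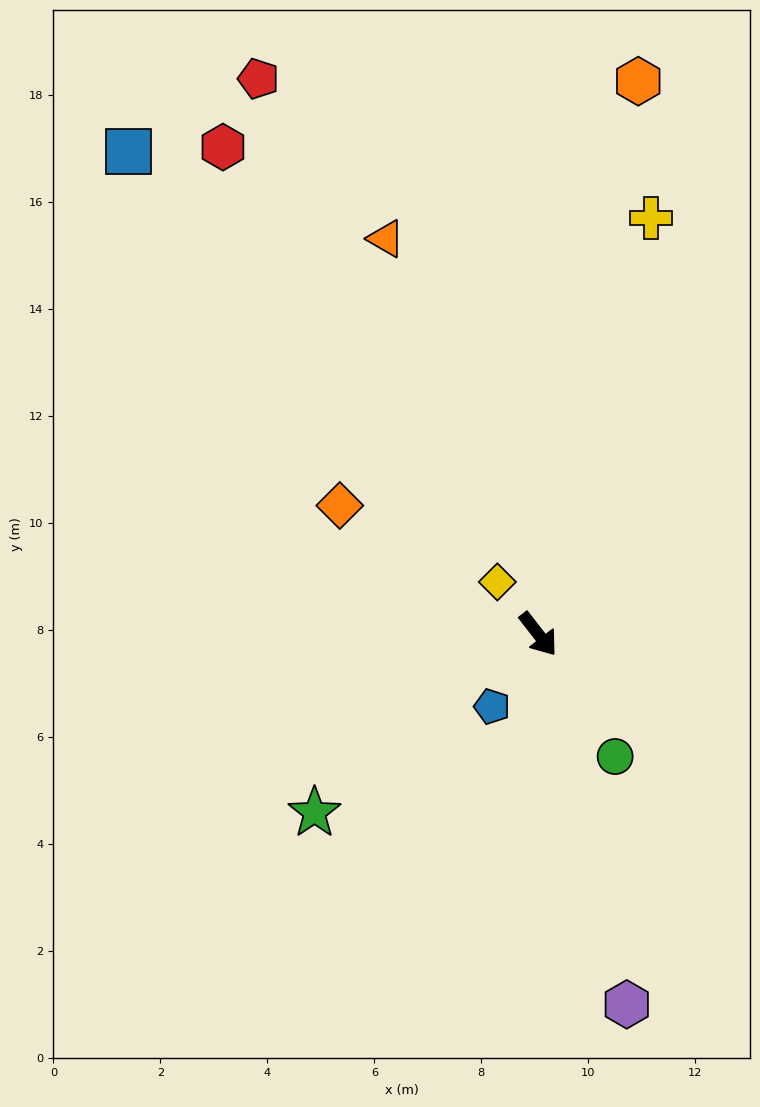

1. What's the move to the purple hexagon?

turn right 24°, forward 7.1 m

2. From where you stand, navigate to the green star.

turn right 89°, forward 5.4 m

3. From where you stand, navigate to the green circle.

turn right 6°, forward 2.7 m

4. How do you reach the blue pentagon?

turn right 70°, forward 1.6 m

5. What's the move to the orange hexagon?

turn left 132°, forward 10.5 m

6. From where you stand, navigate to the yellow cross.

turn left 127°, forward 8.1 m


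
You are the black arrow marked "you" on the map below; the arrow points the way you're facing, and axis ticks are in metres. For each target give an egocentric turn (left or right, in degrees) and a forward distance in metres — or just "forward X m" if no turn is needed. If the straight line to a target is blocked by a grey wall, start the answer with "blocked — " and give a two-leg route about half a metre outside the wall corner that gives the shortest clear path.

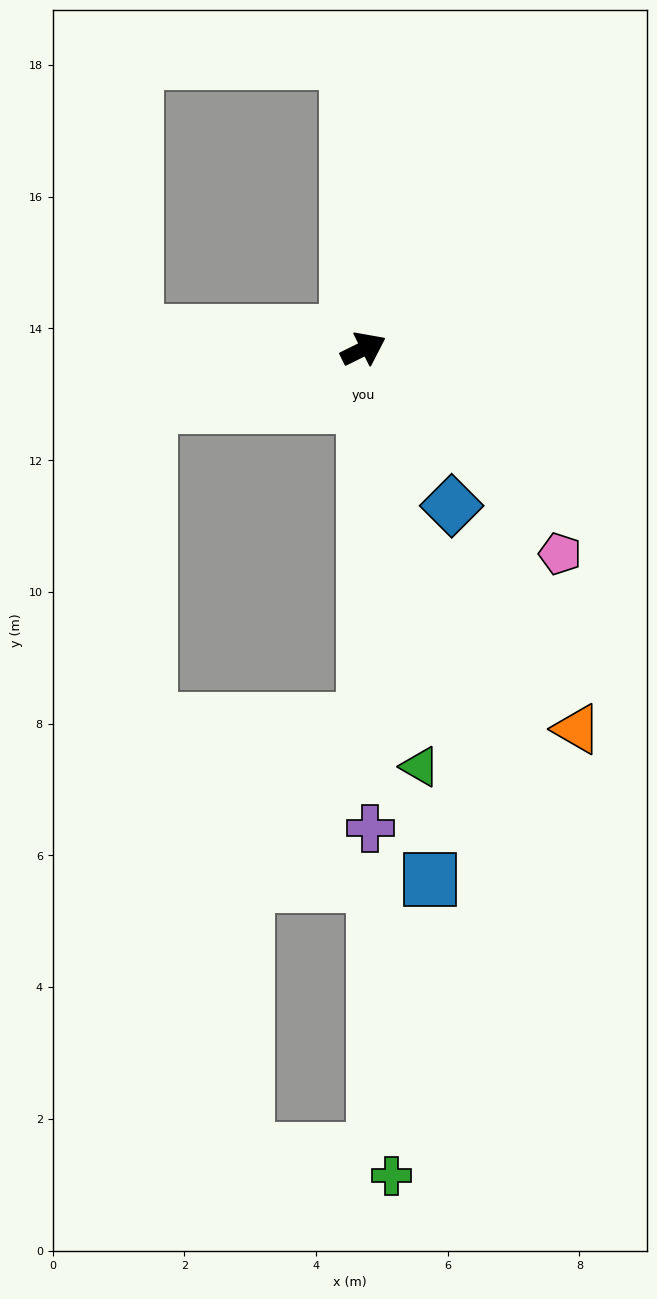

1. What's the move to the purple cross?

turn right 116°, forward 7.3 m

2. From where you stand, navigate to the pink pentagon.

turn right 73°, forward 4.3 m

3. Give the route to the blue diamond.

turn right 87°, forward 2.7 m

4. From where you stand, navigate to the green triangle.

turn right 109°, forward 6.4 m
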